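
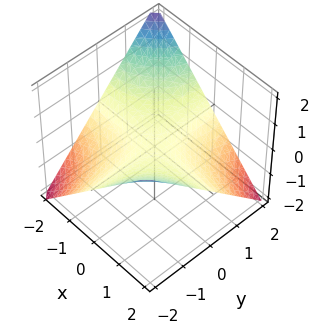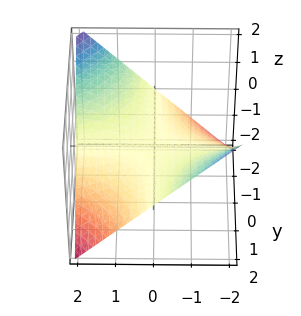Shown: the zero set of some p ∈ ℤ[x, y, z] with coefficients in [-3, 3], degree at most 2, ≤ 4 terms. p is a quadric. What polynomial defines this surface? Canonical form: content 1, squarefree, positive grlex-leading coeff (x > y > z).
x*y + 2*z

Degree: a saddle surface; a quadric, so deg p = 2.
Reading off the gridlines: every point of the y-axis in the box is on the surface; every point of the x-axis in the box is on the surface; it meets the z-axis at z = 0 (among the integer gridlines).
Assembling these constraints gives the stated polynomial.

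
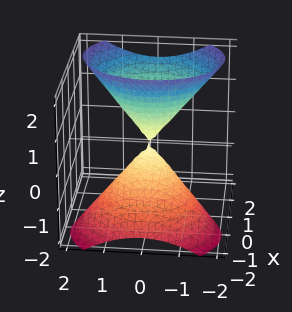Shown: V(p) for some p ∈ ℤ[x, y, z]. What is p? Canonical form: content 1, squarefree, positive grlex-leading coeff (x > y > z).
1. There are 2 components.
2. deg p = 2.
3. From the visible intercepts: it meets the y-axis at y = 0 (among the integer gridlines); it crosses the z-axis at the gridline z = 0; it crosses the x-axis at the gridline x = 0.
4. The integer polynomial consistent with all of this is the stated p.

3*x^2 - 3*x*z + 2*y^2 - z^2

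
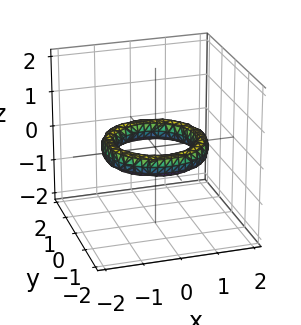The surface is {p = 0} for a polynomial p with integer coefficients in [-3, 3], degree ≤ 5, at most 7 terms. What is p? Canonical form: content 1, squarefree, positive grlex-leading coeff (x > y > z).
x^4 + 2*x^2*y^2 + y^4 - 3*x^2 - 3*y^2 + 3*z^2 + 2

1. deg p = 4. No degree-3 surface has this shape.
2. By symmetry, the surface is invariant under rotation about z: p = q(x² + y², z).
3. Against the integer gridlines: the y-axis gridline crossings are at y ∈ {-1, 1}; among the integer gridlines, it crosses the x-axis at x ∈ {-1, 1}; a circular section at z = 0 has radius exactly 1.
4. Assembling these constraints gives the stated polynomial.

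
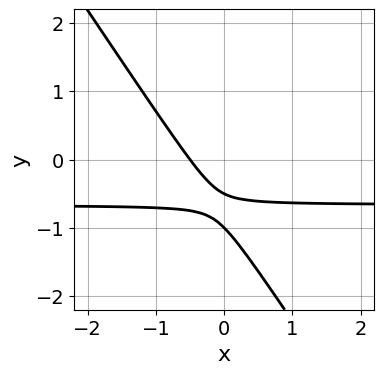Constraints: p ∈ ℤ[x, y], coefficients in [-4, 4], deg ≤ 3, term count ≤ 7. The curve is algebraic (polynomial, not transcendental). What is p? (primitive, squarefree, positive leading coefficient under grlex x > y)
3*x*y + 2*y^2 + 2*x + 3*y + 1

First, degree: no degree-1 curve has this shape, so deg p = 2.
Then, from the visible intercepts: it meets the y-axis at y = -1 (among the integer gridlines).
Finally, putting this together gives p.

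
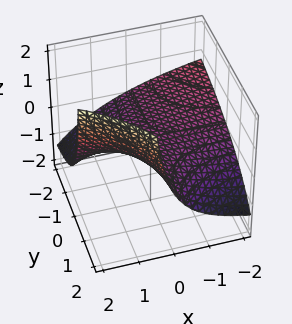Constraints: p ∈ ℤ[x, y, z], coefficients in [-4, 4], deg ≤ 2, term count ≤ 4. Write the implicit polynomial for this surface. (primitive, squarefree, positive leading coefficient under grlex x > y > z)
x*y + x*z + y*z - 3*z

1. Degree: a generic line meets the surface in up to 2 points, so deg p = 2.
2. Against the integer gridlines: the visible y-axis segment lies entirely on the surface; the visible x-axis segment lies entirely on the surface; it meets the z-axis at z = 0 (among the integer gridlines).
3. Fitting integer coefficients to these (and the overall shape) gives p.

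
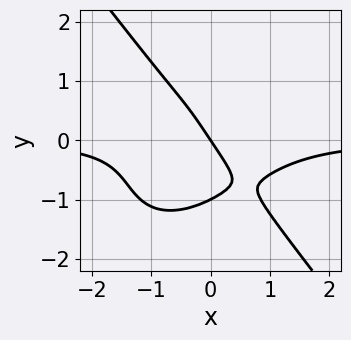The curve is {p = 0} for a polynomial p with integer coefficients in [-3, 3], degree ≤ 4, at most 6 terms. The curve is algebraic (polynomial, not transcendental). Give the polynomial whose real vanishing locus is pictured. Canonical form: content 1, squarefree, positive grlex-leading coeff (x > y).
First, the degree is 4 — no degree-3 curve has this shape.
Next, from the axis intercepts and sections: one x-axis crossing is at x = 0; the y-axis gridline crossings are at y ∈ {-1, 0}.
Finally, matching integer coefficients to the picture gives p.

3*x^3*y - x^2*y^2 + 2*y^4 + 3*x + 2*y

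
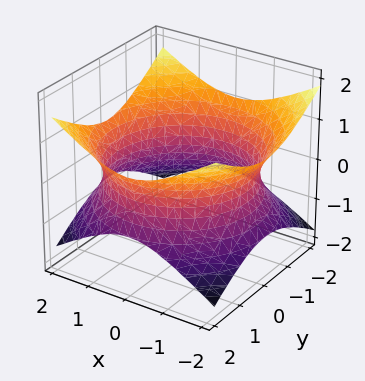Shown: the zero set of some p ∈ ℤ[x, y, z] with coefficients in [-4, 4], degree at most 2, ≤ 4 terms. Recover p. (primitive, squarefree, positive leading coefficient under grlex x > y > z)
(a) Degree: one connected sheet with a waist; a quadric, so deg p = 2.
(b) Symmetries: it's symmetric under z → −z, forcing even powers of z; the surface is invariant under rotation about z: p = q(x² + y², z).
(c) Checking where it meets the axes: it misses every integer gridline on the z-axis; a circular section at z = 0 has radius between 1 and 2.
(d) Putting this together gives p.

x^2 + y^2 - 2*z^2 - 3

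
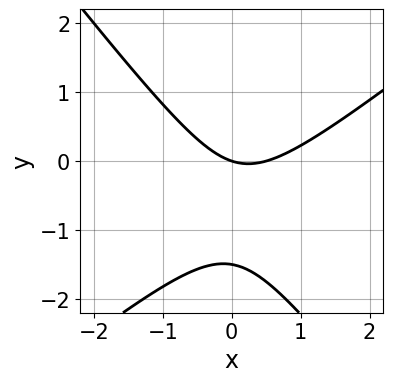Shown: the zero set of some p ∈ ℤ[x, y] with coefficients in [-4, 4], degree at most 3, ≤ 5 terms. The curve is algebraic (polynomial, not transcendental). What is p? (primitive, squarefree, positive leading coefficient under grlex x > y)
Degree: a generic line meets the curve in up to 2 points, so deg p = 2.
From the axis intercepts and sections: one y-axis crossing is at y = 0; one x-axis crossing is at x = 0.
The integer polynomial consistent with all of this is the stated p.

2*x^2 - x*y - 2*y^2 - x - 3*y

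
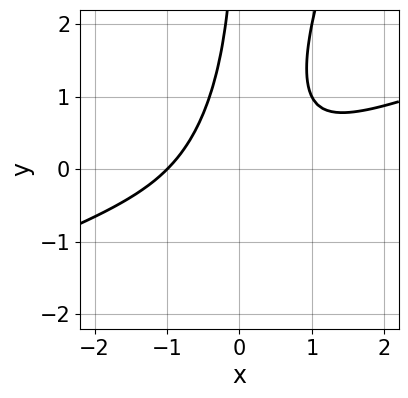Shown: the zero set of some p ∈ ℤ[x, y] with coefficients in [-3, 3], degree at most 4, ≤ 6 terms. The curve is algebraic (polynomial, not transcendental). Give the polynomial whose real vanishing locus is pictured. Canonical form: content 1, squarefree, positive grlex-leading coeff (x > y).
x^3 - 3*x^2*y + x*y^2 + 1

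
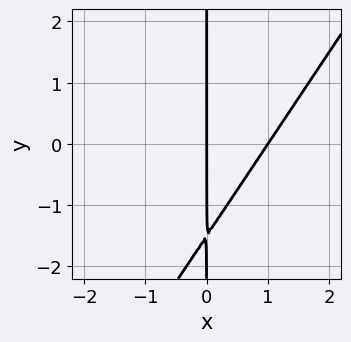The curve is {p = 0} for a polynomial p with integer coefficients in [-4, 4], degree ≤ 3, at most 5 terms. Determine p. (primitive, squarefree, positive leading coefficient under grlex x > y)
3*x^2 - 2*x*y - 3*x

deg p = 2. A generic line meets the curve in up to 2 points.
Reading off the gridlines: among the integer gridlines, it crosses the x-axis at x ∈ {0, 1}; the visible y-axis segment lies entirely on the curve.
Solving for integer coefficients yields p as stated.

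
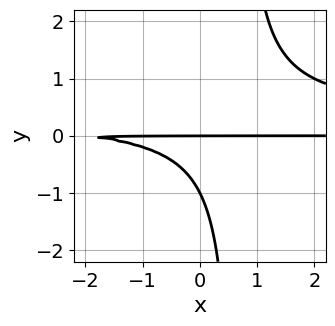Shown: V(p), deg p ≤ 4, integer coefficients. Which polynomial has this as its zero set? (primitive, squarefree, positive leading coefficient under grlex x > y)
3*x*y^2 - x*y - 2*y^2 - 2*y

(a) The degree is 3 — a generic line meets the curve in up to 3 points.
(b) From the visible intercepts: the visible x-axis segment lies entirely on the curve; among the integer gridlines, it crosses the y-axis at y ∈ {-1, 0}.
(c) These observations pin down the coefficients.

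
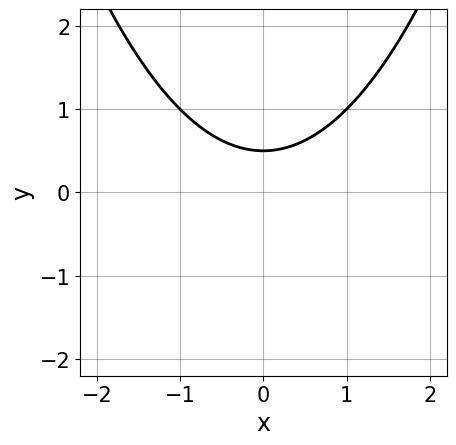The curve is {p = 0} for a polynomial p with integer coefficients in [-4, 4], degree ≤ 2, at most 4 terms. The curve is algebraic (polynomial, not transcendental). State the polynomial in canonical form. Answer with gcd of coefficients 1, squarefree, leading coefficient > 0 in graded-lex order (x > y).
(a) deg p = 2. A generic line meets the curve in up to 2 points.
(b) Symmetries: the x ↦ −x reflection is a symmetry, so x appears only in even powers.
(c) Observable constraints: it misses every integer gridline on the x-axis.
(d) Solving for integer coefficients yields p as stated.

x^2 - 2*y + 1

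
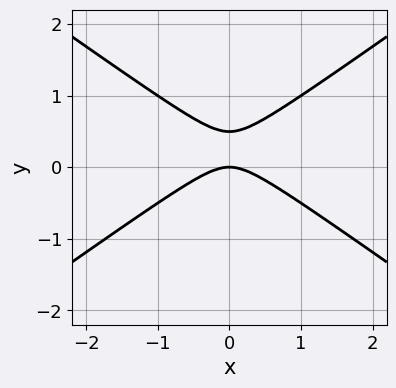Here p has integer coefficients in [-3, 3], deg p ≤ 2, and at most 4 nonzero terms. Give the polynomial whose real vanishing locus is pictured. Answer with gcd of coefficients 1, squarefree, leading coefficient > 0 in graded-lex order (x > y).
(a) The degree is 2 — the shape is more complex than any degree-1 curve.
(b) Symmetries: it's symmetric under x → −x, forcing even powers of x.
(c) Checking where it meets the axes: it crosses the y-axis at the gridline y = 0; it crosses the x-axis at the gridline x = 0.
(d) These observations pin down the coefficients.

x^2 - 2*y^2 + y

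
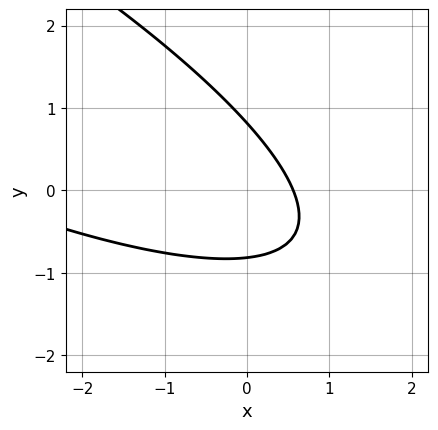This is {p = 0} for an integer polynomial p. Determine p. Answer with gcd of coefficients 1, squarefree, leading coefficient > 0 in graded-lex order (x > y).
1. Degree: a generic line meets the curve in up to 2 points, so deg p = 2.
2. Solving for integer coefficients yields p as stated.

x^2 + 3*x*y + 3*y^2 + 3*x - 2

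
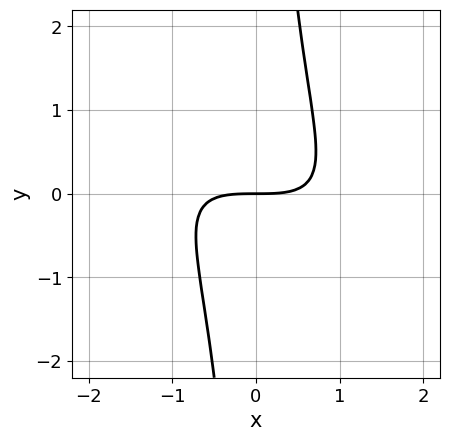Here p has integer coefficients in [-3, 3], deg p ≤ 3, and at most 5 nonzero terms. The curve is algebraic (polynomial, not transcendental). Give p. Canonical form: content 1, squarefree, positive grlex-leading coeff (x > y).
x^3 + 3*x^2*y + 2*x*y^2 - 3*y

First, deg p = 3. A generic line meets the curve in up to 3 points.
Next, reading off the gridlines: it crosses the y-axis at the gridline y = 0; it meets the x-axis at x = 0 (among the integer gridlines).
Finally, solving for integer coefficients yields p as stated.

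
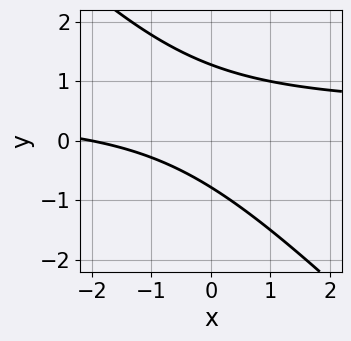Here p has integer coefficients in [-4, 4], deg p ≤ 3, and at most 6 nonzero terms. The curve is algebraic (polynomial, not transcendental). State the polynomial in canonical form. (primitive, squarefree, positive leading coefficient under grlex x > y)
First, the degree is 2 — a generic line meets the curve in up to 2 points.
Next, from the visible intercepts: it crosses the x-axis at the gridline x = -2.
Finally, these observations pin down the coefficients.

2*x*y + 2*y^2 - x - y - 2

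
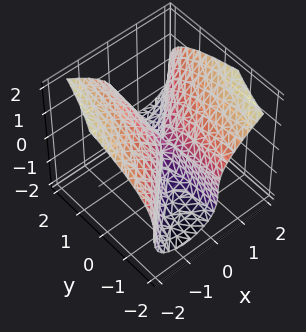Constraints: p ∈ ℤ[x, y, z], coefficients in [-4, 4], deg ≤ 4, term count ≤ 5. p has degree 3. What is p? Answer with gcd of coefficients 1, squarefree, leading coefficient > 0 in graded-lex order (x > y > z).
1. Degree: a generic line meets the surface in up to 3 points, so deg p = 3.
2. Reading off the gridlines: it meets the z-axis at z = 0 (among the integer gridlines); it crosses the x-axis at the gridline x = 0; the visible y-axis segment lies entirely on the surface.
3. Assembling these constraints gives the stated polynomial.

2*z^3 - 3*x^2 + 3*x*y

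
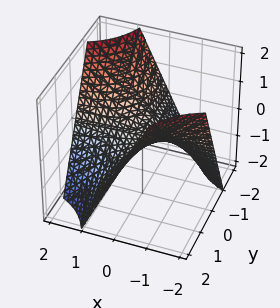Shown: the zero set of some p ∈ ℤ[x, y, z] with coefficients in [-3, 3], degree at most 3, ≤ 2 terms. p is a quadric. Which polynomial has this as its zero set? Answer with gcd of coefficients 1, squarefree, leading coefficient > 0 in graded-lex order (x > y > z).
x*y + z

First, deg p = 2. A hyperbolic paraboloid; a quadric.
Then, from the axis intercepts and sections: every point of the x-axis in the box is on the surface; every point of the y-axis in the box is on the surface.
Finally, assembling these constraints gives the stated polynomial.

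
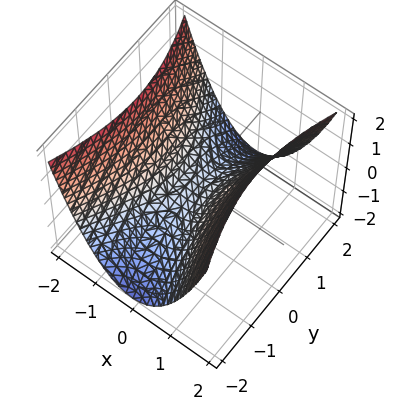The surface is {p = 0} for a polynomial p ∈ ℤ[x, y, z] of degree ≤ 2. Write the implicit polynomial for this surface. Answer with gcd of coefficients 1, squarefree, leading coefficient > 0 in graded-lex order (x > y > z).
(a) deg p = 2. A saddle surface; a quadric.
(b) Symmetries: the x ↦ −x reflection is a symmetry, so x appears only in even powers; it's symmetric under y → −y, forcing even powers of y.
(c) Observable constraints: one z-axis crossing is at z = 0; one x-axis crossing is at x = 0; one y-axis crossing is at y = 0.
(d) Fitting integer coefficients to these (and the overall shape) gives p.

3*x^2 - y^2 - 3*z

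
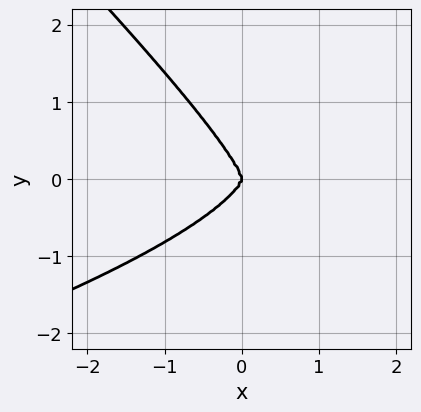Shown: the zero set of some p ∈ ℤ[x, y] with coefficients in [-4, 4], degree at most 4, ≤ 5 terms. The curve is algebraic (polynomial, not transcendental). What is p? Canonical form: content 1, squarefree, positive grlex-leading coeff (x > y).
The degree is 4 — a generic line meets the curve in up to 4 points.
Observable constraints: it crosses the x-axis at the gridline x = 0; it meets the y-axis at y = 0 (among the integer gridlines).
The integer polynomial consistent with all of this is the stated p.

x*y^3 + y^4 + x^3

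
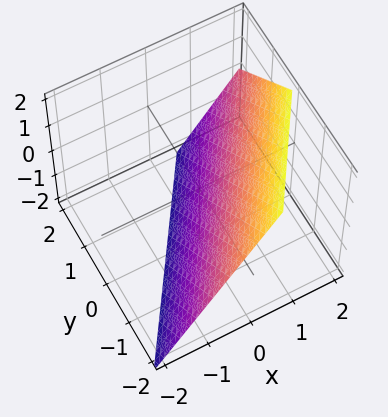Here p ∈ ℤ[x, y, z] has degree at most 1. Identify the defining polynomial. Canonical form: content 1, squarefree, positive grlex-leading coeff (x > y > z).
Degree: the surface is flat (a plane), so deg p = 1.
Checking where it meets the axes: it crosses the y-axis at the gridline y = -1; it crosses the z-axis at the gridline z = -1.
Fitting integer coefficients to these (and the overall shape) gives p.

3*x - 2*y - 2*z - 2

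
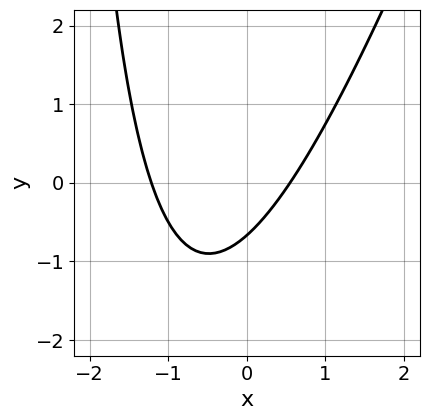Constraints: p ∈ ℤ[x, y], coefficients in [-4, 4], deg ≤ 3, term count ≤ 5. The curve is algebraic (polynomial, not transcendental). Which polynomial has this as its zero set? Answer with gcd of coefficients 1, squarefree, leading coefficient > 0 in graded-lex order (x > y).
3*x^2 - x*y + 2*x - 3*y - 2

deg p = 2. No degree-1 curve has this shape.
Matching integer coefficients to the picture gives p.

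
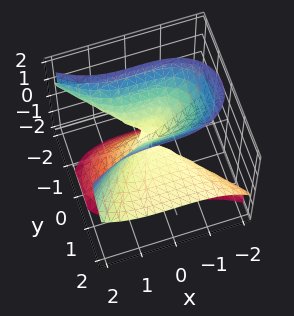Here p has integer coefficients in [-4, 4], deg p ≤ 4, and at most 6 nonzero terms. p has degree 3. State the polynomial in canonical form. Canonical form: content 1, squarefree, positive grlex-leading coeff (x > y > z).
x^3 - 3*y^2*z + z^3 - y*z

1. deg p = 3. The shape is more complex than any degree-2 surface.
2. Against the integer gridlines: every point of the y-axis in the box is on the surface; one x-axis crossing is at x = 0; one z-axis crossing is at z = 0.
3. These observations pin down the coefficients.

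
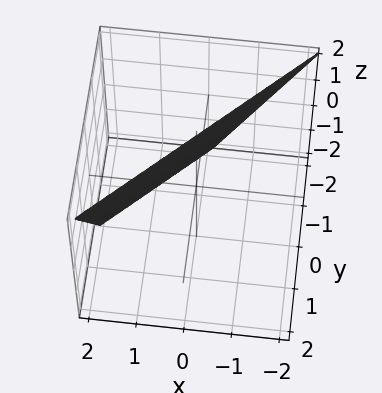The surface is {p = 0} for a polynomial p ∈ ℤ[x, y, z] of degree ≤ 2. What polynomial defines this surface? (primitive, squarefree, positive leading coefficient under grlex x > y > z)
2*x - 2*y + z - 2

First, deg p = 1. Every cross-section is a straight line — this is a plane.
Then, against the integer gridlines: one z-axis crossing is at z = 2; it crosses the x-axis at the gridline x = 1; it crosses the y-axis at the gridline y = -1.
Finally, these observations pin down the coefficients.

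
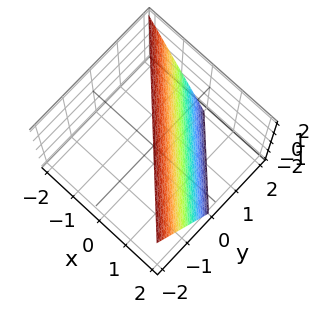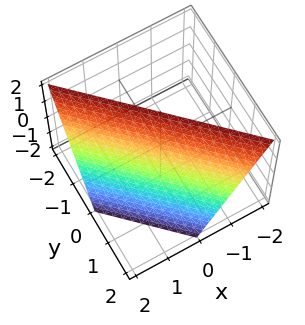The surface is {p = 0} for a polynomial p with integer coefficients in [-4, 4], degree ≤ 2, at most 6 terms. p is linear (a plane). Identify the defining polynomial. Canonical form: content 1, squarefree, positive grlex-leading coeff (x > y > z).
2*x + 2*y + z - 2

1. The degree is 1 — every cross-section is a straight line — this is a plane.
2. Observable constraints: it crosses the x-axis at the gridline x = 1; it meets the z-axis at z = 2 (among the integer gridlines); it meets the y-axis at y = 1 (among the integer gridlines).
3. Together with the visible shape, these determine p as stated.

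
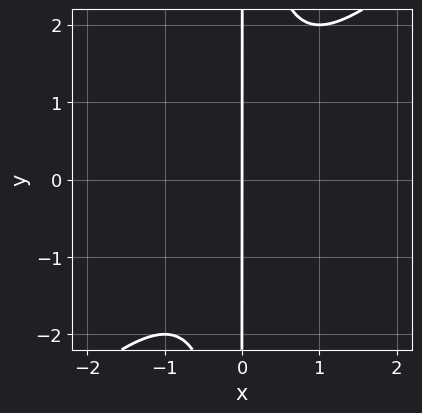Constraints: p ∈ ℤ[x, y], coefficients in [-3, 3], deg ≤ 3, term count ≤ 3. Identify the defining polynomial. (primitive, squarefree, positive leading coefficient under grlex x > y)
x^3 - x^2*y + x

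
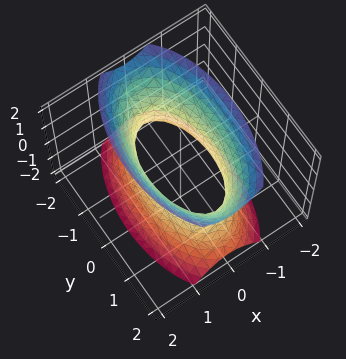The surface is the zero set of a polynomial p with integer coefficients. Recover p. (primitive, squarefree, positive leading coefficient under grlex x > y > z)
3*x^2 + y^2 - z^2 - 2

1. deg p = 2. An hourglass — one-sheet hyperboloid; a quadric.
2. Symmetries: mirror symmetry x ↦ −x ⇒ only even powers of x; it's symmetric under z → −z, forcing even powers of z; mirror symmetry y ↦ −y ⇒ only even powers of y.
3. Reading off the gridlines: the surface avoids every integer z-axis point in the box.
4. Matching integer coefficients to the picture gives p.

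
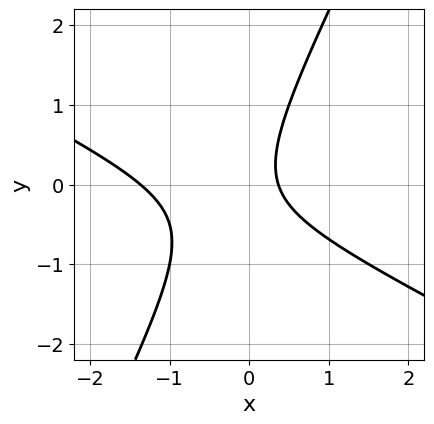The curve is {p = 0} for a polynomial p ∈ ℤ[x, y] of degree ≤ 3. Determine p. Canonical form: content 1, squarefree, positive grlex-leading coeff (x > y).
First, the degree is 2 — no degree-1 curve has this shape.
Then, from the axis intercepts and sections: it misses every integer gridline on the y-axis.
Finally, assembling these constraints gives the stated polynomial.

2*x^2 + 3*x*y - 2*y^2 + 2*x - 1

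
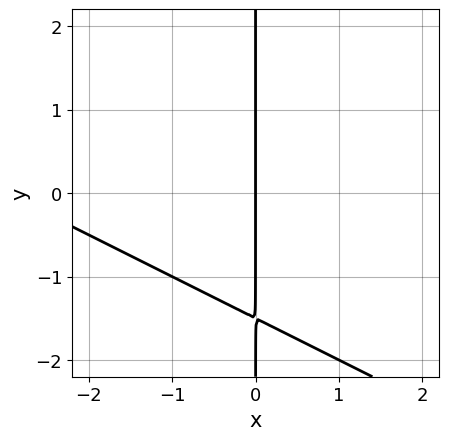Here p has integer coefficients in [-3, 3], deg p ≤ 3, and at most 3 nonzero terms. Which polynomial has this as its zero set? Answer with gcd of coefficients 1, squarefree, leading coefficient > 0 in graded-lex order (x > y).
x^2 + 2*x*y + 3*x

1. deg p = 2.
2. Checking where it meets the axes: one x-axis crossing is at x = 0; every point of the y-axis in the box is on the curve.
3. The integer polynomial consistent with all of this is the stated p.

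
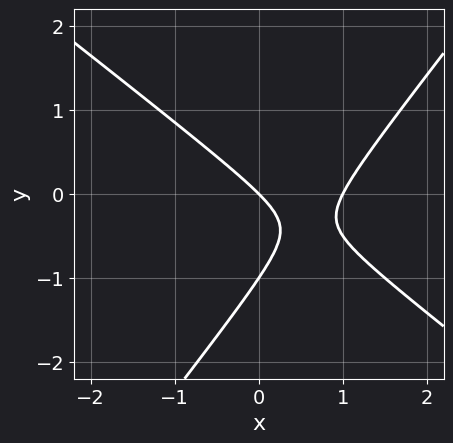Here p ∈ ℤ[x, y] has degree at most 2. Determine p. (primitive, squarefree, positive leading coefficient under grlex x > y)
2*x^2 + x*y - 2*y^2 - 2*x - 2*y

1. deg p = 2.
2. Checking where it meets the axes: the x-axis gridline crossings are at x ∈ {0, 1}; the y-axis gridline crossings are at y ∈ {-1, 0}.
3. Matching integer coefficients to the picture gives p.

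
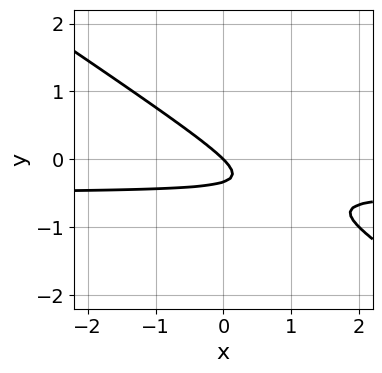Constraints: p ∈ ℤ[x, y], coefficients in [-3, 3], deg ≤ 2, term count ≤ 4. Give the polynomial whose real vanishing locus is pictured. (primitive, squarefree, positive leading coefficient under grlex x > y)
2*x*y + 3*y^2 + x + y

First, the degree is 2 — no degree-1 curve has this shape.
Then, observable constraints: it crosses the x-axis at the gridline x = 0; it crosses the y-axis at the gridline y = 0.
Finally, the integer polynomial consistent with all of this is the stated p.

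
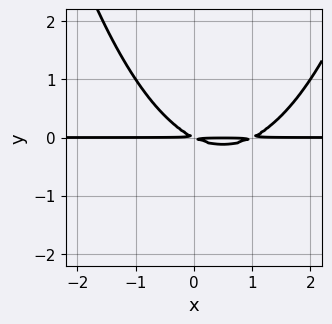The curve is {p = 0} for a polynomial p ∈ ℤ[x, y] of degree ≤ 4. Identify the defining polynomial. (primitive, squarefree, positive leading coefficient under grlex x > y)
First, degree: no degree-2 curve has this shape, so deg p = 3.
Next, against the integer gridlines: every point of the x-axis in the box is on the curve.
Finally, the integer polynomial consistent with all of this is the stated p.

x^2*y - x*y - 2*y^2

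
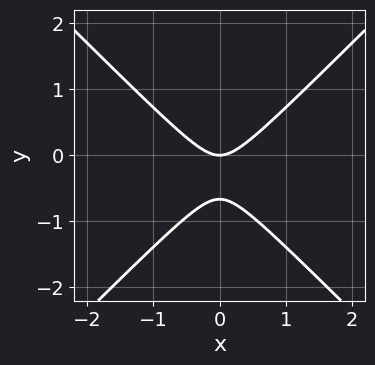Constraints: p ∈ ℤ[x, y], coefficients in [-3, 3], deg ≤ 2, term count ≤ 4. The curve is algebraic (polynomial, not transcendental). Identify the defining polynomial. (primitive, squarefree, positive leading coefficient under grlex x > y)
3*x^2 - 3*y^2 - 2*y

(a) deg p = 2.
(b) Symmetries: mirror symmetry x ↦ −x ⇒ only even powers of x.
(c) From the axis intercepts and sections: one y-axis crossing is at y = 0; it meets the x-axis at x = 0 (among the integer gridlines).
(d) The integer polynomial consistent with all of this is the stated p.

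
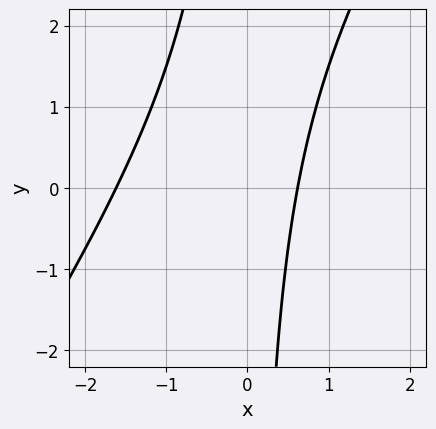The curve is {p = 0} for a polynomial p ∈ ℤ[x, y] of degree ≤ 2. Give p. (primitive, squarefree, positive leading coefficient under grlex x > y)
3*x^2 - 2*x*y + 3*x - 3

1. The degree is 2 — the shape is more complex than any degree-1 curve.
2. Observable constraints: the curve avoids every integer y-axis point in the box.
3. Assembling these constraints gives the stated polynomial.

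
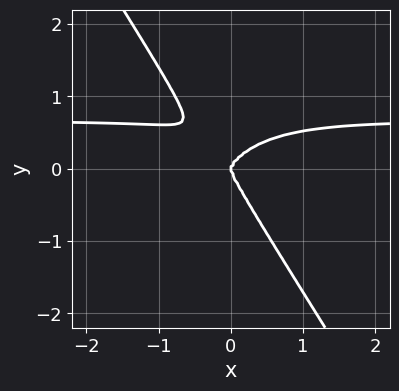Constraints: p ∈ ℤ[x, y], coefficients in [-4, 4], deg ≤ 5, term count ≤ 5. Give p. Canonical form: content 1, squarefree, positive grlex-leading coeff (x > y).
3*x^3*y + 2*x*y^3 + 2*y^4 - 2*x^3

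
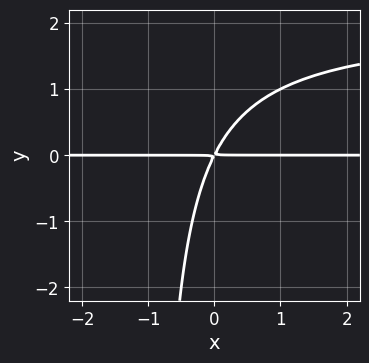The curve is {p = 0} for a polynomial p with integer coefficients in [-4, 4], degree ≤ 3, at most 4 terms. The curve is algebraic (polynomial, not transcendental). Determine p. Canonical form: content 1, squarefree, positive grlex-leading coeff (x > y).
x*y^2 - 2*x*y + y^2

1. Degree: no degree-2 curve has this shape, so deg p = 3.
2. From the visible intercepts: every point of the x-axis in the box is on the curve.
3. Together with the visible shape, these determine p as stated.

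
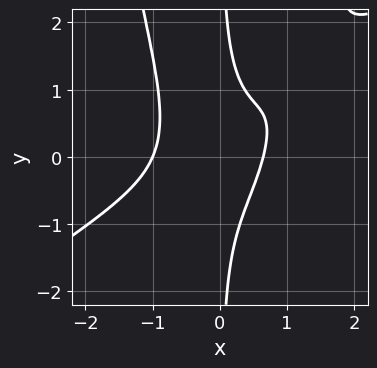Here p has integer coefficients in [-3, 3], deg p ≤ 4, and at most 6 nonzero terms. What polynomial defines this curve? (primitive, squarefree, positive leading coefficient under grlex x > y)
The degree is 4 — no degree-3 curve has this shape.
Checking where it meets the axes: no y-intercept at any integer in the box; it crosses the x-axis at the gridline x = -1.
Solving for integer coefficients yields p as stated.

2*x^4 - 3*x^3*y + 2*x*y^2 + x - 1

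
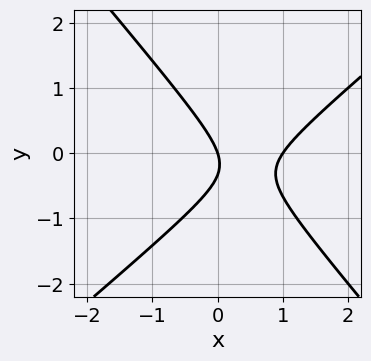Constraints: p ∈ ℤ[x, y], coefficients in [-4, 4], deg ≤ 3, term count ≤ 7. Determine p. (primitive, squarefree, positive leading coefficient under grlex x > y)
(a) The degree is 2 — the shape is more complex than any degree-1 curve.
(b) From the visible intercepts: it crosses the y-axis at the gridline y = 0; among the integer gridlines, it crosses the x-axis at x ∈ {0, 1}.
(c) Putting this together gives p.

3*x^2 - x*y - 3*y^2 - 3*x - y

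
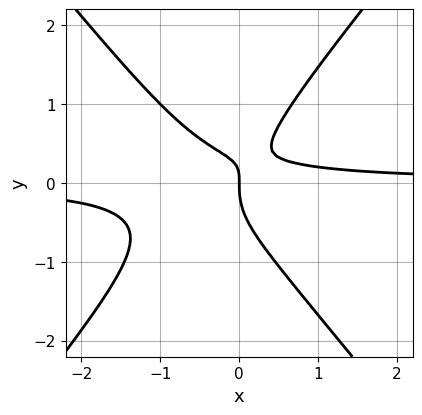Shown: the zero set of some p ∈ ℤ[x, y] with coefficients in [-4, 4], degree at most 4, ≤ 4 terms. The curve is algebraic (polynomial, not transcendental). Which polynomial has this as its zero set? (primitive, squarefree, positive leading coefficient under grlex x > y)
(a) Degree: no degree-2 curve has this shape, so deg p = 3.
(b) From the axis intercepts and sections: it crosses the y-axis at the gridline y = 0; it crosses the x-axis at the gridline x = 0.
(c) Together with the visible shape, these determine p as stated.

3*x^2*y - 2*y^3 + 2*x*y - x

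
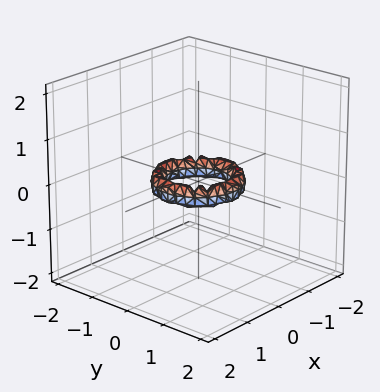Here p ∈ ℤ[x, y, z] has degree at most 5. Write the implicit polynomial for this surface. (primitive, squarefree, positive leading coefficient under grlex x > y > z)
deg p = 4. No degree-3 surface has this shape.
Symmetries: rotational symmetry about the z-axis ⇒ p depends on x, y only through x² + y².
Observable constraints: the x-axis gridline crossings are at x ∈ {-1, 1}; a circular section at z = 0 has radius between 0 and 1; among the integer gridlines, it crosses the y-axis at y ∈ {-1, 1}.
Putting this together gives p.

2*x^4 + 4*x^2*y^2 + 2*y^4 - 3*x^2 - 3*y^2 + 2*z^2 + 1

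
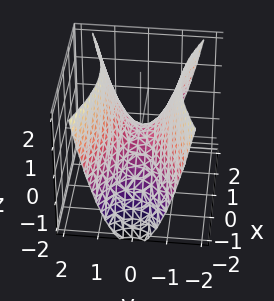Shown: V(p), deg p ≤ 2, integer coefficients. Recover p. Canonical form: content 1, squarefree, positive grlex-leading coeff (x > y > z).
x^2 - 3*y^2 + 2*z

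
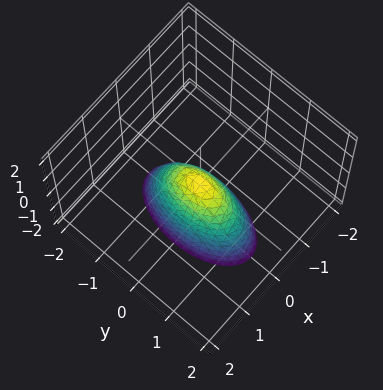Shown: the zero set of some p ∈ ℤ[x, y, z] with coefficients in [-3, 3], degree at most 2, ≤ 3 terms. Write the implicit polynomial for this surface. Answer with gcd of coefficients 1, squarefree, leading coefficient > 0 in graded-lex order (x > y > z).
3*x^2 + y^2 + z

First, the degree is 2 — a paraboloid; a quadric.
Then, symmetries: mirror symmetry x ↦ −x ⇒ only even powers of x; mirror symmetry y ↦ −y ⇒ only even powers of y.
Next, observable constraints: it crosses the z-axis at the gridline z = 0; it meets the x-axis at x = 0 (among the integer gridlines); it meets the y-axis at y = 0 (among the integer gridlines).
Finally, putting this together gives p.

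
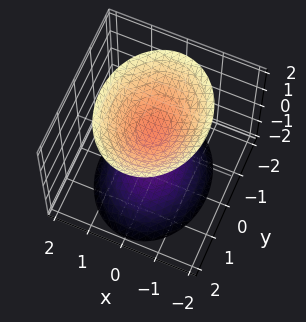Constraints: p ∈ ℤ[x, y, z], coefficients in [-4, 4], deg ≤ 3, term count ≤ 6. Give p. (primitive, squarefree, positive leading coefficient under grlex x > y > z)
3*x^2 + 2*y^2 - 2*z^2 + 2

There are 2 components. They look like related sheets of one shape, so recover p as a whole.
deg p = 2. Two sheets facing apart; a quadric.
Symmetries: the y ↦ −y reflection is a symmetry, so y appears only in even powers; mirror symmetry z ↦ −z ⇒ only even powers of z; the x ↦ −x reflection is a symmetry, so x appears only in even powers.
Reading off the gridlines: among the integer gridlines, it crosses the z-axis at z ∈ {-1, 1}; no x-intercept at any integer in the box; no y-intercept at any integer in the box.
These observations pin down the coefficients.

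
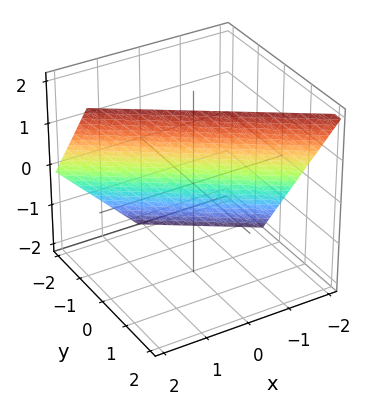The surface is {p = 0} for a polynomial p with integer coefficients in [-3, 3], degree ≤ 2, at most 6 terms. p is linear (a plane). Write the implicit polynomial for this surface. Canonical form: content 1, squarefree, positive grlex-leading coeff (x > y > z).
2*x + 3*y - 2*z + 2

deg p = 1. Every cross-section is a straight line — this is a plane.
From the axis intercepts and sections: one z-axis crossing is at z = 1; it meets the x-axis at x = -1 (among the integer gridlines).
Matching integer coefficients to the picture gives p.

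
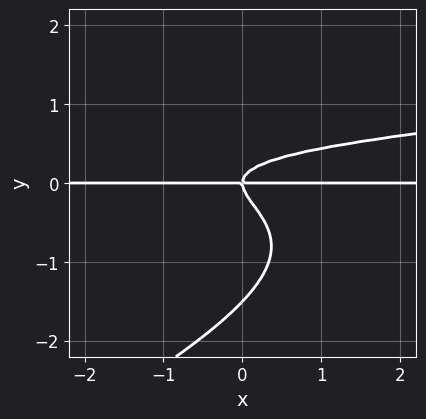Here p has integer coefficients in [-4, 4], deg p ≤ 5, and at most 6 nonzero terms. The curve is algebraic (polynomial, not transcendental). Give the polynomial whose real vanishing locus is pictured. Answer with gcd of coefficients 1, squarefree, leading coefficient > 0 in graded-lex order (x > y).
x*y^3 - 2*y^4 - x*y^2 - 3*y^3 + x*y

Degree: no degree-3 curve has this shape, so deg p = 4.
Against the integer gridlines: it crosses the y-axis at the gridline y = 0; every point of the x-axis in the box is on the curve.
The integer polynomial consistent with all of this is the stated p.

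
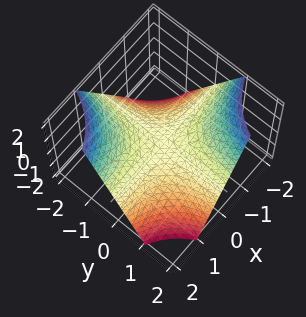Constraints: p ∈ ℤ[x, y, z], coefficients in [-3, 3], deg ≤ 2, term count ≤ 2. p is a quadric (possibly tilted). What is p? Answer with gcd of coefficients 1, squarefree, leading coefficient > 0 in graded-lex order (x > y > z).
x*y + z

The degree is 2 — a generic line meets the surface in up to 2 points.
Against the integer gridlines: it meets the z-axis at z = 0 (among the integer gridlines); every point of the y-axis in the box is on the surface; every point of the x-axis in the box is on the surface.
Matching integer coefficients to the picture gives p.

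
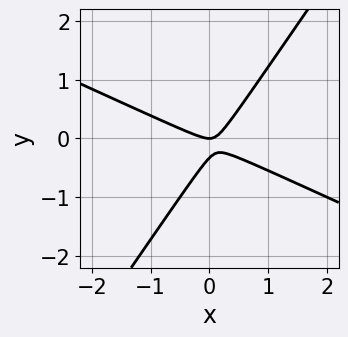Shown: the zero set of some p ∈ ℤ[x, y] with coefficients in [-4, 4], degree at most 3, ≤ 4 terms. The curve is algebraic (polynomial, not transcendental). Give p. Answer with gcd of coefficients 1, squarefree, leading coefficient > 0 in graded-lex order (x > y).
(a) Degree: no degree-1 curve has this shape, so deg p = 2.
(b) Checking where it meets the axes: one y-axis crossing is at y = 0; it crosses the x-axis at the gridline x = 0.
(c) Putting this together gives p.

2*x^2 + 3*x*y - 3*y^2 - y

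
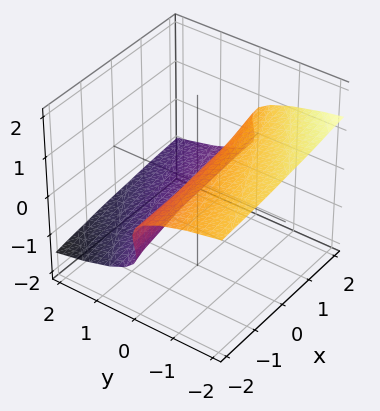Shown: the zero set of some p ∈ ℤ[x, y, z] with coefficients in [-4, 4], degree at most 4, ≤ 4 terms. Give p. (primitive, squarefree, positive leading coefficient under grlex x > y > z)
x*z^2 - 3*z^3 - 2*y

(a) deg p = 3. A generic line meets the surface in up to 3 points.
(b) From the visible intercepts: it crosses the y-axis at the gridline y = 0; every point of the x-axis in the box is on the surface.
(c) These observations pin down the coefficients.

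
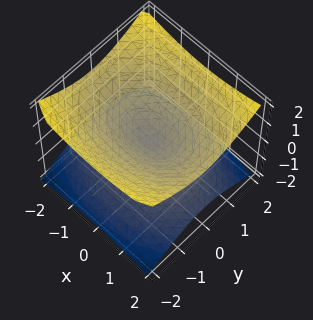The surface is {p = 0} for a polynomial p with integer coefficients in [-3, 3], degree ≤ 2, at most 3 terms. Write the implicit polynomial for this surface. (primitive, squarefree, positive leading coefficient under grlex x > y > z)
First, deg p = 2.
Next, symmetries: the x ↦ −x reflection is a symmetry, so x appears only in even powers; mirror symmetry y ↦ −y ⇒ only even powers of y; the z ↦ −z reflection is a symmetry, so z appears only in even powers.
Then, against the integer gridlines: one y-axis crossing is at y = 0; it meets the z-axis at z = 0 (among the integer gridlines); it meets the x-axis at x = 0 (among the integer gridlines).
Finally, assembling these constraints gives the stated polynomial.

x^2 + 2*y^2 - 3*z^2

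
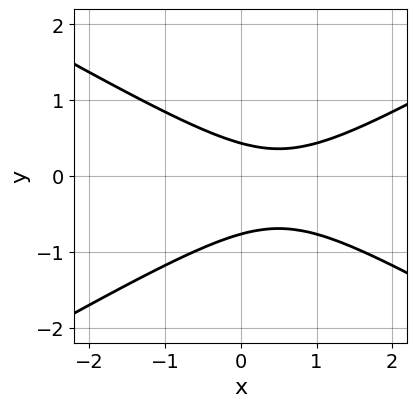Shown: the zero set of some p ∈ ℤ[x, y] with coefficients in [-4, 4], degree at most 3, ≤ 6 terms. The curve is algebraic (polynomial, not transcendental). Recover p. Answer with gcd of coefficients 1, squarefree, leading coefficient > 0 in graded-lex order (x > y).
deg p = 2. The shape is more complex than any degree-1 curve.
From the visible intercepts: no x-intercept at any integer in the box.
Assembling these constraints gives the stated polynomial.

x^2 - 3*y^2 - x - y + 1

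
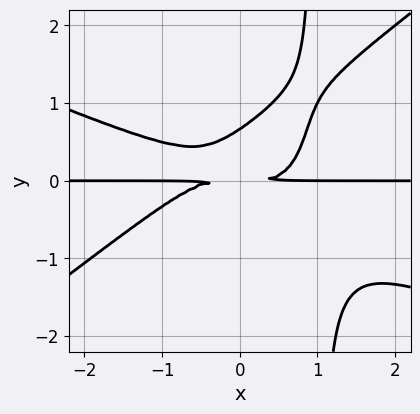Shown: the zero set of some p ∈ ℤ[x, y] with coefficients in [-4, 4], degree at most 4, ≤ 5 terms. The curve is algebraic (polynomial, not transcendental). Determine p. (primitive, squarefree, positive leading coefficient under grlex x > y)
deg p = 4. A generic line meets the curve in up to 4 points.
Checking where it meets the axes: every point of the x-axis in the box is on the curve.
These observations pin down the coefficients.

x^3*y + x^2*y^2 - 3*x*y^3 + 3*y^3 - 2*y^2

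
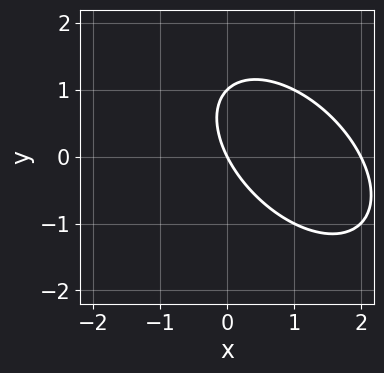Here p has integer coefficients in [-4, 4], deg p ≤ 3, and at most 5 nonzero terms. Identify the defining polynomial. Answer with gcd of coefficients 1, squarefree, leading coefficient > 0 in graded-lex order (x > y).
The degree is 2 — no degree-1 curve has this shape.
From the axis intercepts and sections: the y-axis gridline crossings are at y ∈ {0, 1}; the x-axis gridline crossings are at x ∈ {0, 2}.
These observations pin down the coefficients.

x^2 + x*y + y^2 - 2*x - y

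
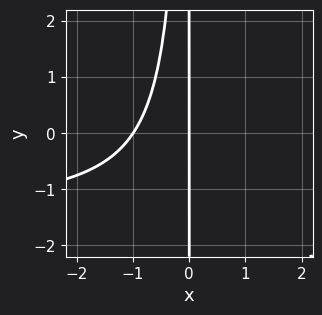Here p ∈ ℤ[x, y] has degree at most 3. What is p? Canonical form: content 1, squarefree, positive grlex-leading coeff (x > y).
2*x^2*y + 3*x^2 + 3*x

(a) The degree is 3 — no degree-2 curve has this shape.
(b) From the axis intercepts and sections: the visible y-axis segment lies entirely on the curve; the x-axis gridline crossings are at x ∈ {-1, 0}.
(c) Together with the visible shape, these determine p as stated.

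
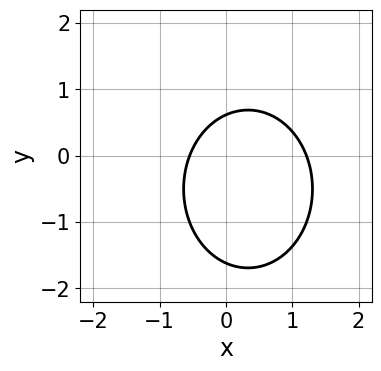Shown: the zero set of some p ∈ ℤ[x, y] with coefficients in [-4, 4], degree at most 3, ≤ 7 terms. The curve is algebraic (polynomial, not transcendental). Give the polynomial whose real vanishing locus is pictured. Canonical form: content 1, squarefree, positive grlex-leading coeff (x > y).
3*x^2 + 2*y^2 - 2*x + 2*y - 2

1. deg p = 2. A generic line meets the curve in up to 2 points.
2. Putting this together gives p.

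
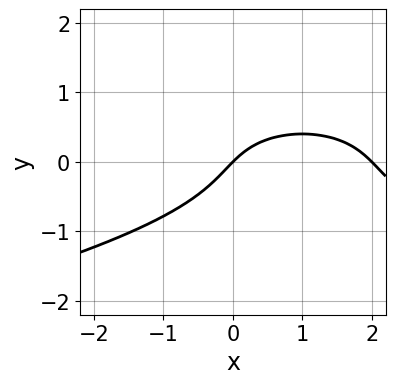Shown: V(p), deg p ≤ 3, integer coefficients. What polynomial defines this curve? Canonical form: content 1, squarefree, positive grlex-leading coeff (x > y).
(a) deg p = 3.
(b) Checking where it meets the axes: the x-axis gridline crossings are at x ∈ {0, 2}; it crosses the y-axis at the gridline y = 0.
(c) These observations pin down the coefficients.

3*y^3 + x^2 - 2*x + 2*y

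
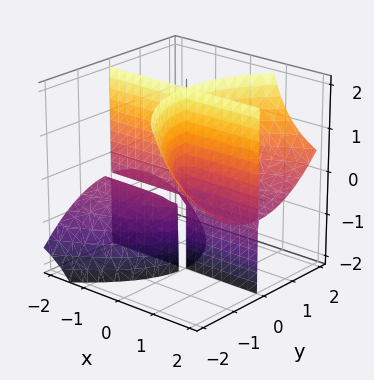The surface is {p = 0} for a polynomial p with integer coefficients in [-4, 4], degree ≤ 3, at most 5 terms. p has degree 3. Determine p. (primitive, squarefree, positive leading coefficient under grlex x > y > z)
2*x*y*z - y^3 + x*y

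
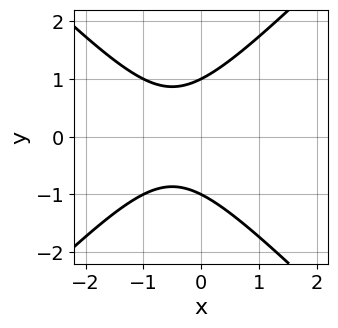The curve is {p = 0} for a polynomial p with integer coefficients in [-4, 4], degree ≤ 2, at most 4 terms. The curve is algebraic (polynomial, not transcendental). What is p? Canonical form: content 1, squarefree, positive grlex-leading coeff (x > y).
1. Degree: the shape is more complex than any degree-1 curve, so deg p = 2.
2. Symmetries: the y ↦ −y reflection is a symmetry, so y appears only in even powers.
3. Reading off the gridlines: the y-axis gridline crossings are at y ∈ {-1, 1}; it misses every integer gridline on the x-axis.
4. Assembling these constraints gives the stated polynomial.

x^2 - y^2 + x + 1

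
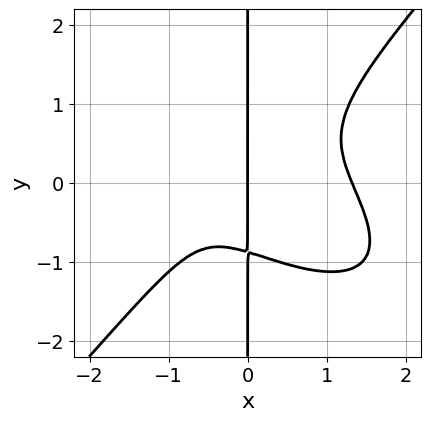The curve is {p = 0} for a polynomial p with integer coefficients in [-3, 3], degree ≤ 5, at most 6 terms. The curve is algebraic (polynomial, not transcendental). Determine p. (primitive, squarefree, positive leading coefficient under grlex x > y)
2*x^4 + 2*x^3*y - 3*x*y^3 - 2*x^2 - 2*x

Degree: the shape is more complex than any degree-3 curve, so deg p = 4.
Observable constraints: it crosses the x-axis at the gridline x = 0; every point of the y-axis in the box is on the curve.
Matching integer coefficients to the picture gives p.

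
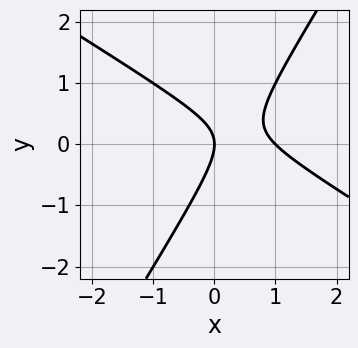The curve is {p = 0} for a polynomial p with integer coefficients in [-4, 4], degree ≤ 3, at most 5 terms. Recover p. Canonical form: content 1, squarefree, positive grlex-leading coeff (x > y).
(a) deg p = 2.
(b) Reading off the gridlines: the x-axis gridline crossings are at x ∈ {0, 1}; it crosses the y-axis at the gridline y = 0.
(c) Putting this together gives p.

x^2 + x*y - y^2 - x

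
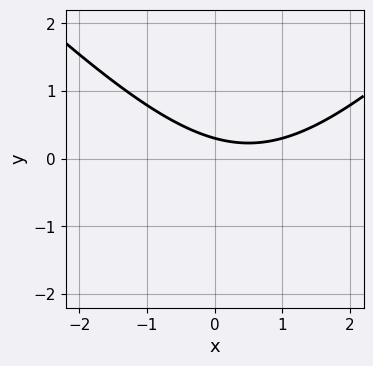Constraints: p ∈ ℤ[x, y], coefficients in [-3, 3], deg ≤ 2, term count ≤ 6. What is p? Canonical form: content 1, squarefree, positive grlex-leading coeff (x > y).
(a) deg p = 2. A generic line meets the curve in up to 2 points.
(b) Reading off the gridlines: no x-intercept at any integer in the box.
(c) Fitting integer coefficients to these (and the overall shape) gives p.

x^2 - y^2 - x - 3*y + 1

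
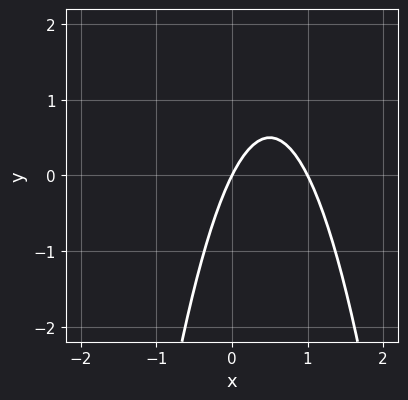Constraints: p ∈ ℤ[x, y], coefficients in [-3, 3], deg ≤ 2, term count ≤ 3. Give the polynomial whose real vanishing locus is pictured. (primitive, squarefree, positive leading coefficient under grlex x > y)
1. deg p = 2. The shape is more complex than any degree-1 curve.
2. Observable constraints: it meets the y-axis at y = 0 (among the integer gridlines); the x-axis gridline crossings are at x ∈ {0, 1}.
3. Matching integer coefficients to the picture gives p.

2*x^2 - 2*x + y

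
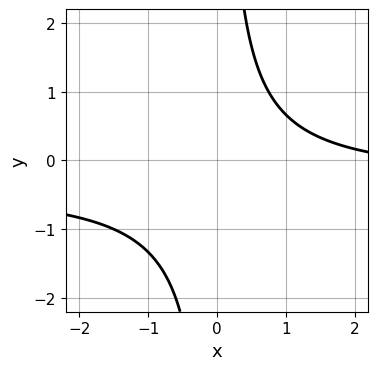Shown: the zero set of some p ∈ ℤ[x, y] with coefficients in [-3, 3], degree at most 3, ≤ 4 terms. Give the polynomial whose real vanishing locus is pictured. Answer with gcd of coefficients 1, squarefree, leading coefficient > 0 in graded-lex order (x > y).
(a) Degree: a generic line meets the curve in up to 2 points, so deg p = 2.
(b) From the visible intercepts: the curve avoids every integer x-axis point in the box; the curve avoids every integer y-axis point in the box.
(c) Fitting integer coefficients to these (and the overall shape) gives p.

3*x*y + x - 3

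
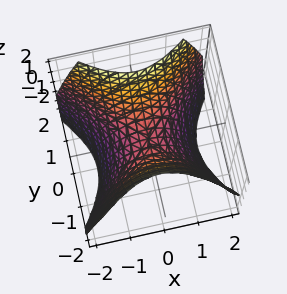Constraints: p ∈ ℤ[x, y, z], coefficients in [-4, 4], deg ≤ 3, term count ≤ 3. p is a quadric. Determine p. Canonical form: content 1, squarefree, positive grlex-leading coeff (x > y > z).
x^2 - y^2 + z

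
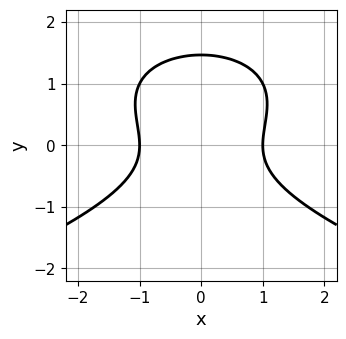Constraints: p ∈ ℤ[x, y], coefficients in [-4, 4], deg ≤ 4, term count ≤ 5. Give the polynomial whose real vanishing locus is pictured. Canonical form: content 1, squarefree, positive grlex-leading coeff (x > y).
(a) Degree: no degree-2 curve has this shape, so deg p = 3.
(b) Symmetries: it's symmetric under x → −x, forcing even powers of x.
(c) From the axis intercepts and sections: the x-axis gridline crossings are at x ∈ {-1, 1}.
(d) The integer polynomial consistent with all of this is the stated p.

y^3 + x^2 - y^2 - 1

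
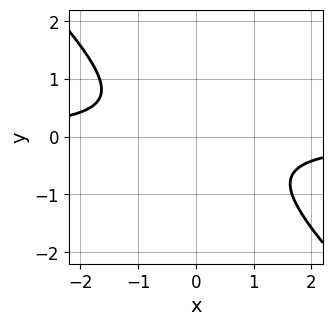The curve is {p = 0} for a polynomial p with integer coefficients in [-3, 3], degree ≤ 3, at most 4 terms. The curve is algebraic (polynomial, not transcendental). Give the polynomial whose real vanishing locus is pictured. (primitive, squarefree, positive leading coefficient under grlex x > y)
3*x*y + 3*y^2 + 2

First, degree: the shape is more complex than any degree-1 curve, so deg p = 2.
Then, checking where it meets the axes: no x-intercept at any integer in the box; it misses every integer gridline on the y-axis.
Finally, fitting integer coefficients to these (and the overall shape) gives p.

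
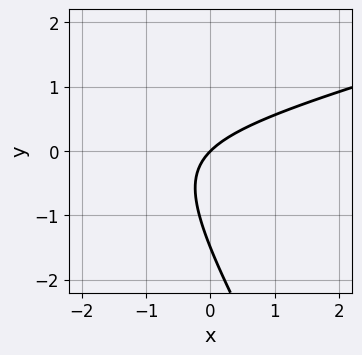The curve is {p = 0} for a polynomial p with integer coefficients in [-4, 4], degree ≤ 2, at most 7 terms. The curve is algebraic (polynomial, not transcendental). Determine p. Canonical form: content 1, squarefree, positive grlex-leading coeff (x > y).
x^2 - 3*x*y - 2*y^2 + 3*x - 3*y

First, deg p = 2.
Then, observable constraints: one x-axis crossing is at x = 0; it meets the y-axis at y = 0 (among the integer gridlines).
Finally, solving for integer coefficients yields p as stated.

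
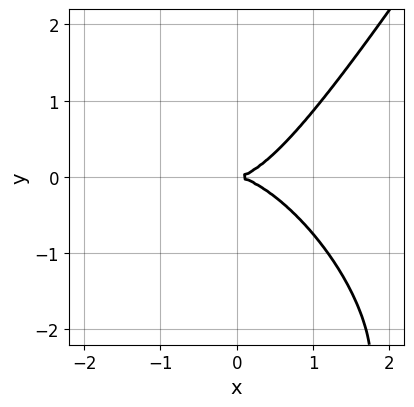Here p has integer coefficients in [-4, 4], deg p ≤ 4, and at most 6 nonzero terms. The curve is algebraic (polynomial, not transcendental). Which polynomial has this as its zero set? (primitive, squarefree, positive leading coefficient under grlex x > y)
2*x^3 + x^2*y - y^3 - 3*y^2

1. The degree is 3 — a generic line meets the curve in up to 3 points.
2. Checking where it meets the axes: it crosses the y-axis at the gridline y = 0; it meets the x-axis at x = 0 (among the integer gridlines).
3. The integer polynomial consistent with all of this is the stated p.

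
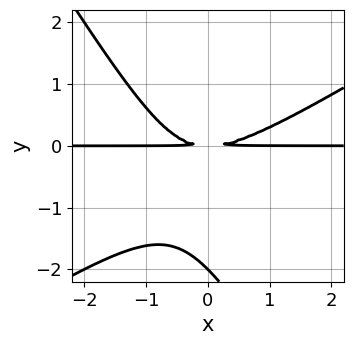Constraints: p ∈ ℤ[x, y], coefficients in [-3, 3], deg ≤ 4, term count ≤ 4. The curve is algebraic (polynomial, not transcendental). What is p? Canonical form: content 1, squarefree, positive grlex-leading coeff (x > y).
x^2*y - x*y^2 - y^3 - 2*y^2

(a) deg p = 3.
(b) From the visible intercepts: it meets the y-axis at y = -2 (among the integer gridlines); the visible x-axis segment lies entirely on the curve.
(c) The integer polynomial consistent with all of this is the stated p.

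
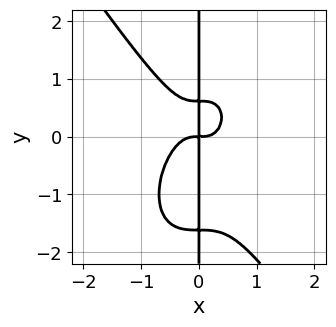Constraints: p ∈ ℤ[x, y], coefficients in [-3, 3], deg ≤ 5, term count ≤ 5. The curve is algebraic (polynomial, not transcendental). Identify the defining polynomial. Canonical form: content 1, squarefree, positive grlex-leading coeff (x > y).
3*x^4 + x*y^3 + x*y^2 - x*y

Degree: no degree-3 curve has this shape, so deg p = 4.
Reading off the gridlines: the visible y-axis segment lies entirely on the curve.
Solving for integer coefficients yields p as stated.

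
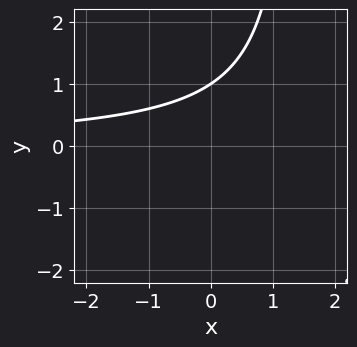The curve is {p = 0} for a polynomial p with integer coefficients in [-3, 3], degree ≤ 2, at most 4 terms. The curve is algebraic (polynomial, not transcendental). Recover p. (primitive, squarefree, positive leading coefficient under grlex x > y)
2*x*y - 3*y + 3

(a) deg p = 2. A generic line meets the curve in up to 2 points.
(b) From the visible intercepts: the curve avoids every integer x-axis point in the box; it meets the y-axis at y = 1 (among the integer gridlines).
(c) Putting this together gives p.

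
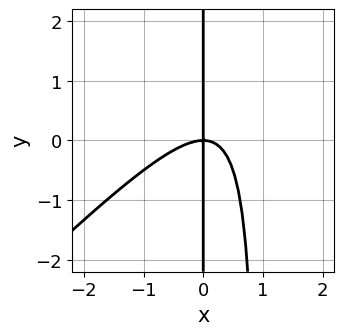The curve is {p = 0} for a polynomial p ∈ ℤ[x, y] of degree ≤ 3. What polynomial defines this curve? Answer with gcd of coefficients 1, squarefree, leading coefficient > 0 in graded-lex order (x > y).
First, deg p = 3. No degree-2 curve has this shape.
Next, reading off the gridlines: it crosses the x-axis at the gridline x = 0; the visible y-axis segment lies entirely on the curve.
Finally, putting this together gives p.

x^3 - x^2*y + x*y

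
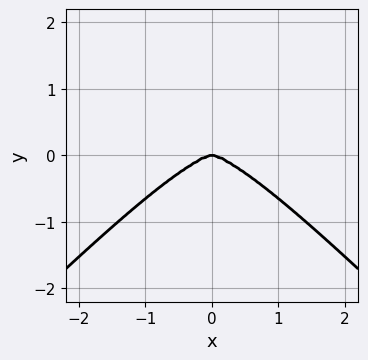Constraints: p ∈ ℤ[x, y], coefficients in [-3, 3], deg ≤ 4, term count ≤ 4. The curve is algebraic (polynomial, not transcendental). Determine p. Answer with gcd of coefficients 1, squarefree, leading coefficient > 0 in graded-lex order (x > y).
x^4 - y^4 + 3*y^3

1. deg p = 4.
2. Symmetries: mirror symmetry x ↦ −x ⇒ only even powers of x.
3. Against the integer gridlines: it meets the x-axis at x = 0 (among the integer gridlines); one y-axis crossing is at y = 0.
4. Assembling these constraints gives the stated polynomial.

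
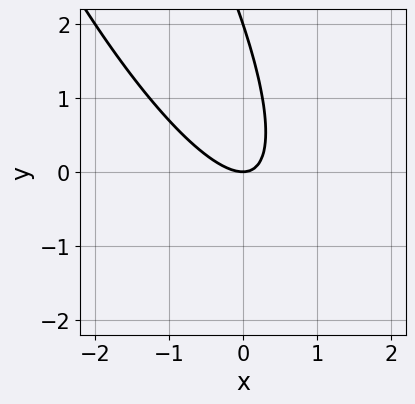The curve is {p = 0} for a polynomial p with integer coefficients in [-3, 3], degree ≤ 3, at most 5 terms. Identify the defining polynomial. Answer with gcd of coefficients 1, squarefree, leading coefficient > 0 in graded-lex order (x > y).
3*x^2 + 3*x*y + y^2 - 2*y

(a) Degree: no degree-1 curve has this shape, so deg p = 2.
(b) Checking where it meets the axes: the y-axis gridline crossings are at y ∈ {0, 2}; one x-axis crossing is at x = 0.
(c) These observations pin down the coefficients.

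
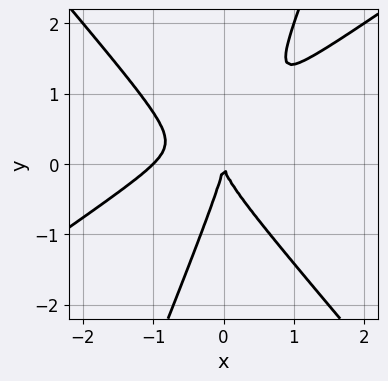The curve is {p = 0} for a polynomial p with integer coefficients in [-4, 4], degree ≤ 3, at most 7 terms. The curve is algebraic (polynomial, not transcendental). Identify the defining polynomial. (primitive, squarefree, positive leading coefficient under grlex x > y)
2*x^3 - 2*x^2*y - 2*x*y^2 + y^3 + 2*x^2

(a) Degree: the shape is more complex than any degree-2 curve, so deg p = 3.
(b) Reading off the gridlines: among the integer gridlines, it crosses the x-axis at x ∈ {-1, 0}; one y-axis crossing is at y = 0.
(c) Matching integer coefficients to the picture gives p.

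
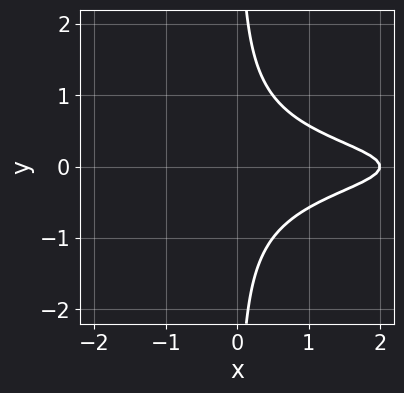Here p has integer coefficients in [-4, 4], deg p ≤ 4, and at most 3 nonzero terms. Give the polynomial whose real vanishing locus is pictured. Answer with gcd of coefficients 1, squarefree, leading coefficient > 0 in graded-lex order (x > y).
3*x*y^2 + x - 2

The degree is 3 — a generic line meets the curve in up to 3 points.
Symmetries: mirror symmetry y ↦ −y ⇒ only even powers of y.
From the axis intercepts and sections: one x-axis crossing is at x = 2; no y-intercept at any integer in the box.
Matching integer coefficients to the picture gives p.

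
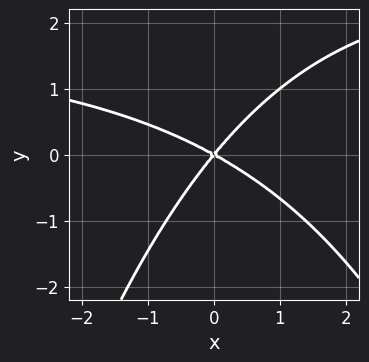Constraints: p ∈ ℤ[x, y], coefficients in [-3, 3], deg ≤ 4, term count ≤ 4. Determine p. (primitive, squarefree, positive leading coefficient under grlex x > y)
x^2*y - 2*x^2 - 2*x*y + 3*y^2

First, degree: the shape is more complex than any degree-2 curve, so deg p = 3.
Next, observable constraints: one y-axis crossing is at y = 0; it meets the x-axis at x = 0 (among the integer gridlines).
Finally, putting this together gives p.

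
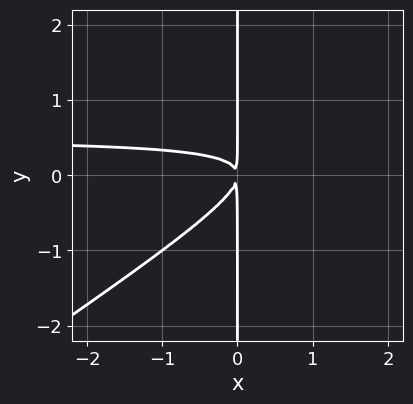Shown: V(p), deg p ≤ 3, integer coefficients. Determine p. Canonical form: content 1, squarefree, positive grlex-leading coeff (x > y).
2*x^2*y - 3*x*y^2 - x^2

Degree: a generic line meets the curve in up to 3 points, so deg p = 3.
Checking where it meets the axes: every point of the y-axis in the box is on the curve.
Fitting integer coefficients to these (and the overall shape) gives p.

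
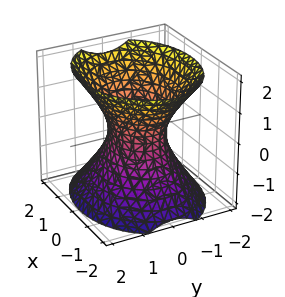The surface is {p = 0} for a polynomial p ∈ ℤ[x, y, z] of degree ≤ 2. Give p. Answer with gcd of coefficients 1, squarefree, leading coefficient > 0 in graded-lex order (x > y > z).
2*x^2 + 3*y^2 - 2*z^2 - 2

Degree: one connected sheet with a waist; a quadric, so deg p = 2.
Symmetries: it's symmetric under z → −z, forcing even powers of z; the y ↦ −y reflection is a symmetry, so y appears only in even powers; mirror symmetry x ↦ −x ⇒ only even powers of x.
Reading off the gridlines: it misses every integer gridline on the z-axis; among the integer gridlines, it crosses the x-axis at x ∈ {-1, 1}.
Fitting integer coefficients to these (and the overall shape) gives p.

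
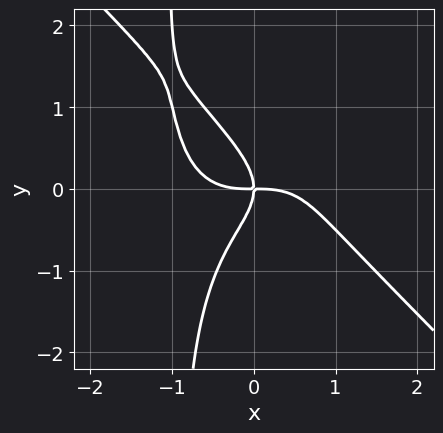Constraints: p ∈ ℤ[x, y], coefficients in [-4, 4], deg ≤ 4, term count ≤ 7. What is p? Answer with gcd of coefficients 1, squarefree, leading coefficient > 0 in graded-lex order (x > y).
The degree is 4 — a generic line meets the curve in up to 4 points.
From the visible intercepts: it meets the x-axis at x = 0 (among the integer gridlines); one y-axis crossing is at y = 0.
Matching integer coefficients to the picture gives p.

2*x^4 + x^2*y^2 + 3*x*y^3 + 3*y^3 + 3*x*y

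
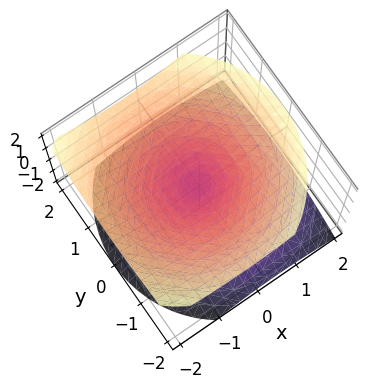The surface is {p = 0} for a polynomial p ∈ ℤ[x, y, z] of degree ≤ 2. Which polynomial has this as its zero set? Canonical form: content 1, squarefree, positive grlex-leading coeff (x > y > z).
2*x^2 + x*z + 2*y^2 - 3*z^2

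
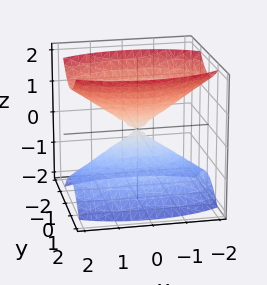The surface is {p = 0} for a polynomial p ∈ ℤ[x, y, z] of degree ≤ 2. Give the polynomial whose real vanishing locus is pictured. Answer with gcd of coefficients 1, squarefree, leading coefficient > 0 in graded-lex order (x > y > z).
x^2 + 3*y^2 - 2*z^2

I count 2 distinct pieces. Treating them together as one polynomial.
The degree is 2 — a double cone through the origin; a quadric.
Symmetries: the x ↦ −x reflection is a symmetry, so x appears only in even powers; it's symmetric under z → −z, forcing even powers of z; the y ↦ −y reflection is a symmetry, so y appears only in even powers.
From the axis intercepts and sections: it crosses the z-axis at the gridline z = 0; it crosses the y-axis at the gridline y = 0; one x-axis crossing is at x = 0.
These observations pin down the coefficients.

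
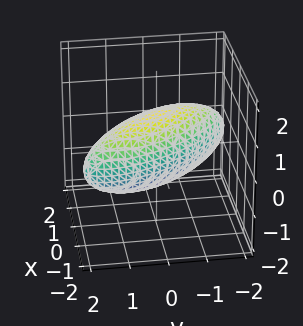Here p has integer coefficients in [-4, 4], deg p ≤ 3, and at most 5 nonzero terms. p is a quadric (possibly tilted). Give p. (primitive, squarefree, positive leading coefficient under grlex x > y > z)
2*x^2 + 2*x*y + y^2 + 2*z^2 - 2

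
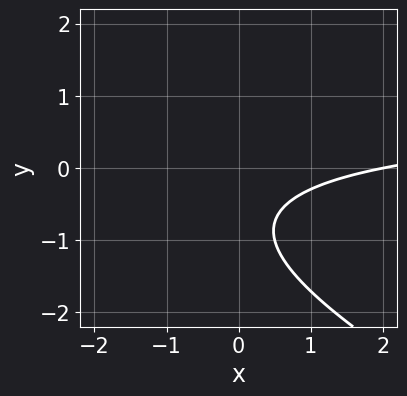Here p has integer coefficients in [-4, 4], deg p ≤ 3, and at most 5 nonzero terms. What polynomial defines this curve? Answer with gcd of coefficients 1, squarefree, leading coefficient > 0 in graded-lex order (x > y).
1. The degree is 2 — the shape is more complex than any degree-1 curve.
2. From the axis intercepts and sections: it misses every integer gridline on the y-axis; one x-axis crossing is at x = 2.
3. Putting this together gives p.

x*y + 2*y^2 - x + 3*y + 2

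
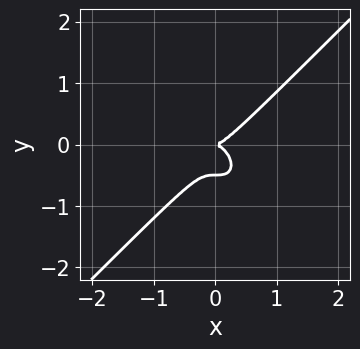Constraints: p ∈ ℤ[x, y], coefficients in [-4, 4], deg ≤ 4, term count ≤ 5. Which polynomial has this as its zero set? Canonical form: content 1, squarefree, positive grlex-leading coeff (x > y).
2*x^3 - 2*y^3 - y^2

(a) The degree is 3 — the shape is more complex than any degree-2 curve.
(b) Reading off the gridlines: it crosses the x-axis at the gridline x = 0; one y-axis crossing is at y = 0.
(c) Assembling these constraints gives the stated polynomial.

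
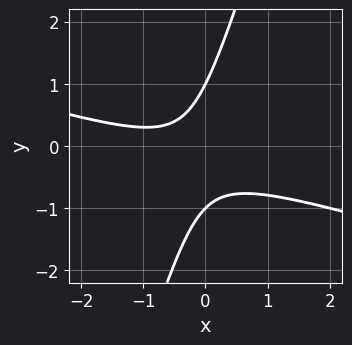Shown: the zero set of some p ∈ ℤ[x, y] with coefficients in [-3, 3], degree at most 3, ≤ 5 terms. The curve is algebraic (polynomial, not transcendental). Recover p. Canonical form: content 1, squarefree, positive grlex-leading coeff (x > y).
(a) Degree: a generic line meets the curve in up to 2 points, so deg p = 2.
(b) Against the integer gridlines: the curve avoids every integer x-axis point in the box; among the integer gridlines, it crosses the y-axis at y ∈ {-1, 1}.
(c) Matching integer coefficients to the picture gives p.

x^2 + 3*x*y - y^2 + x + 1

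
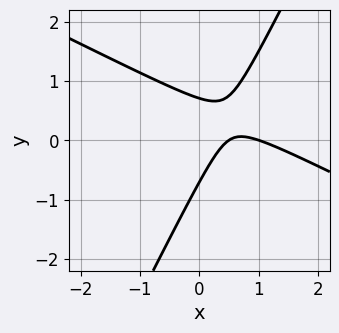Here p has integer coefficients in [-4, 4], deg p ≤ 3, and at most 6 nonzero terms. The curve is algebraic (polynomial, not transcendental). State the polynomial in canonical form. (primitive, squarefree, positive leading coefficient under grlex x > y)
2*x^2 + 3*x*y - 2*y^2 - 3*x + 1

deg p = 2. No degree-1 curve has this shape.
Reading off the gridlines: it crosses the x-axis at the gridline x = 1.
The integer polynomial consistent with all of this is the stated p.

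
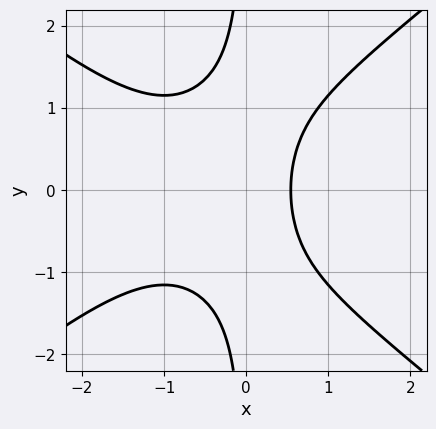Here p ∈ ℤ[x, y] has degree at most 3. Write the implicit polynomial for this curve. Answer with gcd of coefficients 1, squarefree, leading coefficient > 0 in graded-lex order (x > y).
2*x^3 - 3*x*y^2 + 2*x^2 + 2*x - 2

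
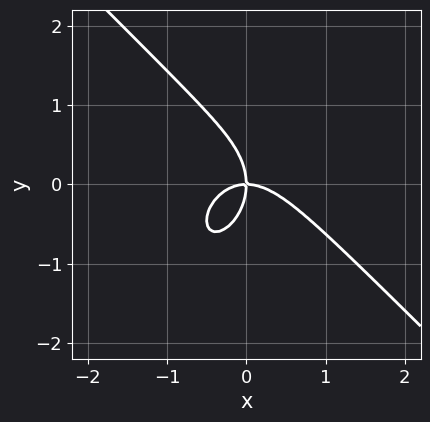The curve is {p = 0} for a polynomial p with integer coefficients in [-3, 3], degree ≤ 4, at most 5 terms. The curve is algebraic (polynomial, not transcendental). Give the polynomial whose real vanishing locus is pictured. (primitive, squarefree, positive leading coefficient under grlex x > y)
The degree is 3 — a generic line meets the curve in up to 3 points.
Observable constraints: it meets the x-axis at x = 0 (among the integer gridlines); it meets the y-axis at y = 0 (among the integer gridlines).
Assembling these constraints gives the stated polynomial.

3*x^3 + x^2*y + 2*y^3 + 3*x*y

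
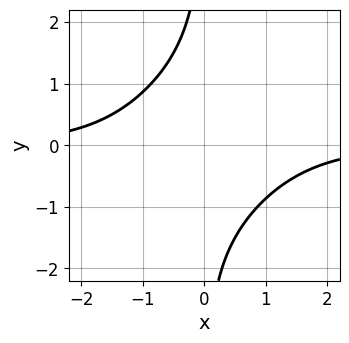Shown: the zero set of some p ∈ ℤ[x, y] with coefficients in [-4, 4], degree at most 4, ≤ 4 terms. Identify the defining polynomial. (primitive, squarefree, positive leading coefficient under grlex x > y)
The degree is 4 — the shape is more complex than any degree-3 curve.
Observable constraints: no x-intercept at any integer in the box; it misses every integer gridline on the y-axis.
Matching integer coefficients to the picture gives p.

x^3*y - 2*x^2*y^2 + x*y^3 + 3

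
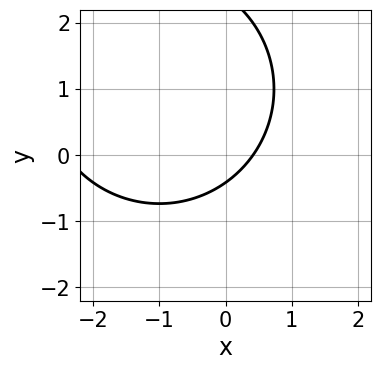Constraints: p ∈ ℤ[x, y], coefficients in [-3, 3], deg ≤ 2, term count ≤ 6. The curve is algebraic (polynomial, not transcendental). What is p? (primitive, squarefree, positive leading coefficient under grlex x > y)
Degree: the shape is more complex than any degree-1 curve, so deg p = 2.
Matching integer coefficients to the picture gives p.

x^2 + y^2 + 2*x - 2*y - 1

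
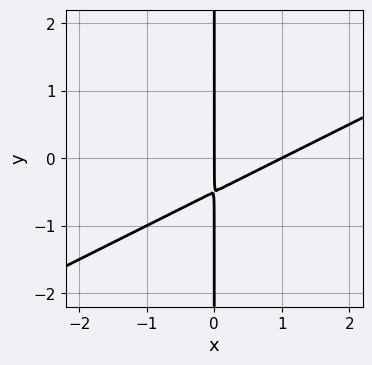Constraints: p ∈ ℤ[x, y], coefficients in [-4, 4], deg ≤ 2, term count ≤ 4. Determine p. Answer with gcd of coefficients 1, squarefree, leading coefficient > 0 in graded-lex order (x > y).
x^2 - 2*x*y - x

1. deg p = 2. No degree-1 curve has this shape.
2. Observable constraints: the x-axis gridline crossings are at x ∈ {0, 1}; the visible y-axis segment lies entirely on the curve.
3. Together with the visible shape, these determine p as stated.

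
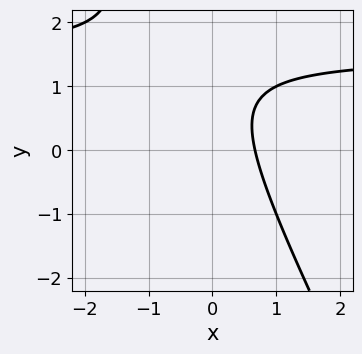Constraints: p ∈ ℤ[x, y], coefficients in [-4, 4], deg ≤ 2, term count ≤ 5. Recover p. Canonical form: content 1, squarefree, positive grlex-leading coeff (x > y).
2*x*y + y^2 - 3*x - 2*y + 2

First, deg p = 2. The shape is more complex than any degree-1 curve.
Then, against the integer gridlines: the curve avoids every integer y-axis point in the box.
Finally, the integer polynomial consistent with all of this is the stated p.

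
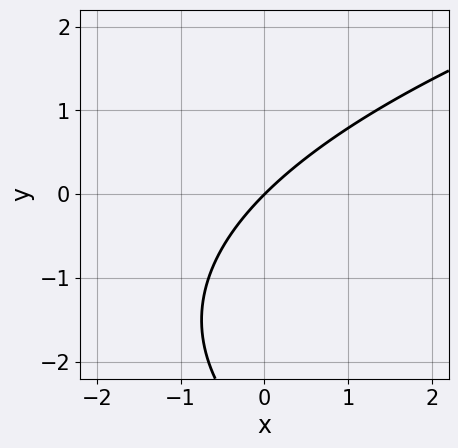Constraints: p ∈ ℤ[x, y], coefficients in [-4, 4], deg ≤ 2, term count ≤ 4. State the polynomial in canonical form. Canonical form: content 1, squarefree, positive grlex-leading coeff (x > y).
y^2 - 3*x + 3*y

(a) deg p = 2.
(b) Against the integer gridlines: it crosses the y-axis at the gridline y = 0; it meets the x-axis at x = 0 (among the integer gridlines).
(c) Assembling these constraints gives the stated polynomial.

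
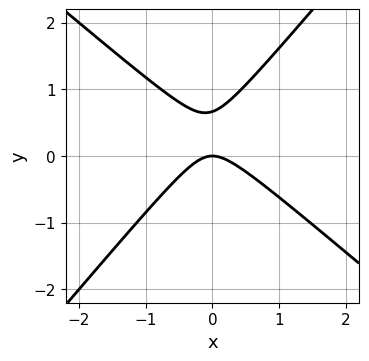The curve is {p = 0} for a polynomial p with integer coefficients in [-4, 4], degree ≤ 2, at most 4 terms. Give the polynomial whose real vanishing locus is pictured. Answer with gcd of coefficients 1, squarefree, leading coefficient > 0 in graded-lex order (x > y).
deg p = 2. No degree-1 curve has this shape.
From the visible intercepts: one x-axis crossing is at x = 0; one y-axis crossing is at y = 0.
Fitting integer coefficients to these (and the overall shape) gives p.

3*x^2 + x*y - 3*y^2 + 2*y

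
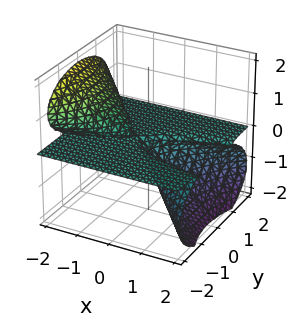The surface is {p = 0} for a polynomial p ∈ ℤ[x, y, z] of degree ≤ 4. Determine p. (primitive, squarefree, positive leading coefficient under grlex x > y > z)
3*x*z^2 + y^2*z + 3*z^3 + z^2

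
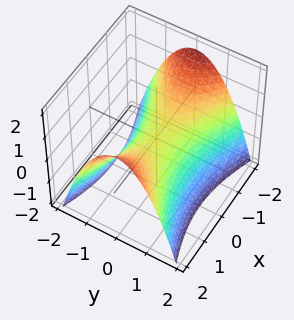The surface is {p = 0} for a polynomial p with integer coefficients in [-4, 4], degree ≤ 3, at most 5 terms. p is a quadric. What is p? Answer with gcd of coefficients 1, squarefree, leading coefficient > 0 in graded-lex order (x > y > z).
x^2 - 3*y^2 - 3*z

Degree: a hyperbolic paraboloid; a quadric, so deg p = 2.
Symmetries: the y ↦ −y reflection is a symmetry, so y appears only in even powers; mirror symmetry x ↦ −x ⇒ only even powers of x.
From the visible intercepts: it crosses the x-axis at the gridline x = 0; it meets the y-axis at y = 0 (among the integer gridlines).
Solving for integer coefficients yields p as stated.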